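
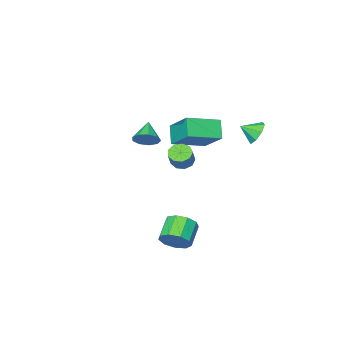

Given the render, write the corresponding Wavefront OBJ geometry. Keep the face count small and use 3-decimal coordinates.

v -3.946 3.269 3.398
v -3.706 2.928 2.704
v -3.254 2.731 3.902
v -3.395 3.448 2.833
v -3.406 3.864 3.293
v -3.734 3.931 3.815
v -4.186 3.61 4.093
v -4.497 3.089 3.964
v -4.485 2.674 3.504
v -4.157 2.607 2.982
v 0.677 2.92 2.754
v 1.244 2.664 2.566
v 1.73 3.084 3.459
v 1.163 3.34 3.646
v 1.199 3.073 2.398
v 1.685 3.494 3.29
v 0.91 3.41 2.396
v 1.395 3.831 3.289
v 0.511 3.518 2.562
v 0.997 3.939 3.454
v 0.191 3.346 2.817
v 0.676 3.767 3.71
v 0.098 2.974 3.043
v 0.583 3.395 3.936
v 0.276 2.577 3.133
v 0.761 2.998 4.026
v 0.642 2.34 3.046
v 1.127 2.761 3.939
v 1.024 2.374 2.822
v 1.51 2.795 3.715
v -1.913 -1.635 2.522
v -1.84 -0.07 3.814
v -3.816 -1.1 1.981
v -3.744 0.465 3.273
v -1.436 -0.885 1.587
v -1.364 0.68 2.879
v -3.34 -0.35 1.046
v -3.267 1.215 2.338
v -1.664 -3.466 0.721
v -1.116 -3.42 1.316
v -2.456 -4.334 1.519
v -1.495 -3.019 1.375
v -1.952 -2.828 1.128
v -2.275 -2.936 0.691
v -2.312 -3.291 0.268
v -2.045 -3.729 0.057
v -1.6 -4.043 0.157
v -1.185 -4.088 0.521
v -0.994 -3.842 0.979
v 1.869 3.843 -2.492
v 2.377 3.1 -2.516
v 1.379 2.394 -1.793
v 0.871 3.137 -1.768
v 2.509 3.429 -2.013
v 1.511 2.724 -1.289
v 2.341 3.952 -1.734
v 1.344 3.246 -1.01
v 1.953 4.423 -1.809
v 0.955 3.718 -1.086
v 1.525 4.623 -2.204
v 0.528 3.918 -1.481
v 1.258 4.458 -2.734
v 0.261 3.752 -2.01
v 1.277 4.005 -3.15
v 0.279 3.299 -2.426
v 1.572 3.476 -3.258
v 0.575 2.77 -2.535
v 2.007 3.119 -3.008
v 1.009 2.413 -2.284
f 2 1 4
f 2 4 3
f 4 1 5
f 4 5 3
f 5 1 6
f 5 6 3
f 6 1 7
f 6 7 3
f 7 1 8
f 7 8 3
f 8 1 9
f 8 9 3
f 9 1 10
f 9 10 3
f 10 1 2
f 10 2 3
f 12 11 15
f 12 15 13
f 13 15 16
f 13 16 14
f 15 11 17
f 15 17 16
f 16 17 18
f 16 18 14
f 17 11 19
f 17 19 18
f 18 19 20
f 18 20 14
f 19 11 21
f 19 21 20
f 20 21 22
f 20 22 14
f 21 11 23
f 21 23 22
f 22 23 24
f 22 24 14
f 23 11 25
f 23 25 24
f 24 25 26
f 24 26 14
f 25 11 27
f 25 27 26
f 26 27 28
f 26 28 14
f 27 11 29
f 27 29 28
f 28 29 30
f 28 30 14
f 29 11 12
f 29 12 30
f 30 12 13
f 30 13 14
f 32 34 31
f 35 32 31
f 31 34 33
f 33 35 31
f 32 38 34
f 36 32 35
f 36 38 32
f 34 38 33
f 37 35 33
f 33 38 37
f 37 36 35
f 38 36 37
f 40 39 42
f 40 42 41
f 42 39 43
f 42 43 41
f 43 39 44
f 43 44 41
f 44 39 45
f 44 45 41
f 45 39 46
f 45 46 41
f 46 39 47
f 46 47 41
f 47 39 48
f 47 48 41
f 48 39 49
f 48 49 41
f 49 39 40
f 49 40 41
f 51 50 54
f 51 54 52
f 52 54 55
f 52 55 53
f 54 50 56
f 54 56 55
f 55 56 57
f 55 57 53
f 56 50 58
f 56 58 57
f 57 58 59
f 57 59 53
f 58 50 60
f 58 60 59
f 59 60 61
f 59 61 53
f 60 50 62
f 60 62 61
f 61 62 63
f 61 63 53
f 62 50 64
f 62 64 63
f 63 64 65
f 63 65 53
f 64 50 66
f 64 66 65
f 65 66 67
f 65 67 53
f 66 50 68
f 66 68 67
f 67 68 69
f 67 69 53
f 68 50 51
f 68 51 69
f 69 51 52
f 69 52 53



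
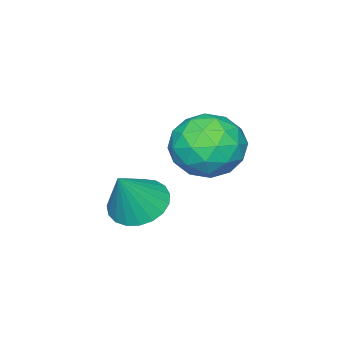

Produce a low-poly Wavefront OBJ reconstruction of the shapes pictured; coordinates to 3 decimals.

v 3.256 -3.821 -2.782
v 3.873 -3.965 -3.165
v 3.944 -3.819 -1.678
v 3.869 -3.657 -3.163
v 3.759 -3.378 -3.096
v 3.562 -3.175 -2.973
v 3.312 -3.084 -2.818
v 3.053 -3.121 -2.657
v 2.829 -3.278 -2.517
v 2.679 -3.53 -2.422
v 2.628 -3.832 -2.39
v 2.686 -4.132 -2.426
v 2.843 -4.378 -2.523
v 3.071 -4.528 -2.665
v 3.331 -4.556 -2.827
v 3.579 -4.457 -2.981
v 3.77 -4.248 -3.101
v 2.416 -1.683 -0.095
v 3.017 -1.209 -0.556
v 3.223 -2.871 -0.264
v 3.824 -2.397 -0.725
v 3.721 -2.256 0.151
v 3.222 -1.522 0.256
v 3.018 -2.558 -1.076
v 2.519 -1.824 -0.971
v 3.389 -1.75 -1.162
v 3.823 -1.563 -0.404
v 2.417 -2.517 -0.416
v 2.851 -2.33 0.342
v 2.645 -1.342 -0.311
v 3.595 -2.738 -0.509
v 3.534 -2.655 0.006
v 3.887 -2.376 -0.265
v 2.766 -1.526 0.167
v 3.119 -1.247 -0.104
v 3.533 -1.862 0.311
v 3.121 -2.833 -0.716
v 3.474 -2.554 -0.987
v 2.353 -1.704 -0.555
v 2.706 -1.425 -0.826
v 2.707 -2.218 -1.131
v 3.218 -1.381 -0.938
v 3.692 -2.079 -1.037
v 3.218 -2.174 -1.244
v 2.925 -1.743 -1.182
v 3.473 -1.271 -0.492
v 3.947 -1.969 -0.592
v 3.887 -1.886 -0.076
v 3.593 -1.455 -0.015
v 3.692 -1.589 -0.848
v 2.293 -2.111 -0.228
v 2.767 -2.809 -0.328
v 2.647 -2.625 -0.805
v 2.353 -2.194 -0.744
v 2.548 -2.001 0.217
v 3.022 -2.699 0.118
v 3.315 -2.337 0.362
v 3.022 -1.906 0.424
v 2.548 -2.491 0.028
f 2 1 4
f 2 4 3
f 4 1 5
f 4 5 3
f 5 1 6
f 5 6 3
f 6 1 7
f 6 7 3
f 7 1 8
f 7 8 3
f 8 1 9
f 8 9 3
f 9 1 10
f 9 10 3
f 10 1 11
f 10 11 3
f 11 1 12
f 11 12 3
f 12 1 13
f 12 13 3
f 13 1 14
f 13 14 3
f 14 1 15
f 14 15 3
f 15 1 16
f 15 16 3
f 16 1 17
f 16 17 3
f 17 1 2
f 17 2 3
f 18 55 34
f 55 29 58
f 34 58 23
f 55 58 34
f 18 34 30
f 34 23 35
f 30 35 19
f 34 35 30
f 18 30 39
f 30 19 40
f 39 40 25
f 30 40 39
f 18 39 51
f 39 25 54
f 51 54 28
f 39 54 51
f 18 51 55
f 51 28 59
f 55 59 29
f 51 59 55
f 19 35 46
f 35 23 49
f 46 49 27
f 35 49 46
f 23 58 36
f 58 29 57
f 36 57 22
f 58 57 36
f 29 59 56
f 59 28 52
f 56 52 20
f 59 52 56
f 28 54 53
f 54 25 41
f 53 41 24
f 54 41 53
f 25 40 45
f 40 19 42
f 45 42 26
f 40 42 45
f 21 47 33
f 47 27 48
f 33 48 22
f 47 48 33
f 21 33 31
f 33 22 32
f 31 32 20
f 33 32 31
f 21 31 38
f 31 20 37
f 38 37 24
f 31 37 38
f 21 38 43
f 38 24 44
f 43 44 26
f 38 44 43
f 21 43 47
f 43 26 50
f 47 50 27
f 43 50 47
f 22 48 36
f 48 27 49
f 36 49 23
f 48 49 36
f 20 32 56
f 32 22 57
f 56 57 29
f 32 57 56
f 24 37 53
f 37 20 52
f 53 52 28
f 37 52 53
f 26 44 45
f 44 24 41
f 45 41 25
f 44 41 45
f 27 50 46
f 50 26 42
f 46 42 19
f 50 42 46



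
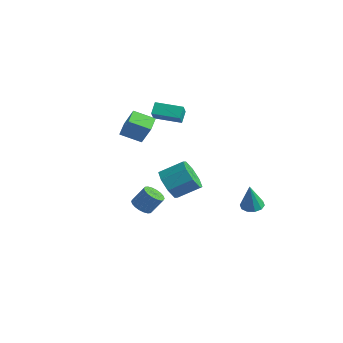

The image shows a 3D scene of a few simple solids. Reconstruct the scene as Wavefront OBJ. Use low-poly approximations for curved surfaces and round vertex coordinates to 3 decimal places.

v 3.192 -3.274 2.867
v 3.709 -3.014 1.943
v 4.545 -1.885 2.73
v 4.028 -2.146 3.653
v 3.009 -2.572 2.053
v 3.846 -1.444 2.84
v 2.417 -2.542 2.64
v 3.253 -1.413 3.426
v 2.278 -2.941 3.359
v 3.115 -1.812 4.146
v 2.675 -3.535 3.79
v 3.511 -2.406 4.577
v 3.374 -3.976 3.68
v 4.211 -2.848 4.467
v 3.967 -4.007 3.094
v 4.803 -2.878 3.88
v 4.105 -3.608 2.374
v 4.942 -2.479 3.161
v 2.78 3.992 -2.281
v 3.368 4.455 -2.221
v 2.88 3.628 -0.439
v 2.983 4.703 -2.151
v 2.52 4.679 -2.131
v 2.157 4.394 -2.168
v 2.032 3.954 -2.248
v 2.193 3.53 -2.341
v 2.578 3.282 -2.411
v 3.041 3.305 -2.431
v 3.404 3.591 -2.394
v 3.529 4.03 -2.314
v 0.456 -2.851 -0.435
v 1.141 -2.979 -0.653
v 1.588 -2.377 0.396
v 0.904 -2.249 0.615
v 1.074 -2.692 -0.79
v 1.522 -2.09 0.26
v 0.885 -2.436 -0.856
v 1.332 -1.834 0.194
v 0.611 -2.263 -0.838
v 1.058 -1.661 0.211
v 0.306 -2.206 -0.741
v 0.754 -1.604 0.308
v 0.031 -2.277 -0.583
v 0.479 -1.674 0.466
v -0.16 -2.461 -0.396
v 0.288 -1.859 0.654
v -0.228 -2.723 -0.216
v 0.219 -2.121 0.833
v -0.162 -3.01 -0.08
v 0.286 -2.408 0.97
v 0.028 -3.266 -0.014
v 0.475 -2.664 1.036
v 0.302 -3.439 -0.031
v 0.749 -2.837 1.018
v 0.606 -3.496 -0.128
v 1.054 -2.894 0.921
v 0.881 -3.426 -0.286
v 1.329 -2.823 0.763
v 1.072 -3.241 -0.474
v 1.52 -2.639 0.576
v -4.671 2.783 2.637
v -4.993 3.386 3.268
v -3.155 3.758 2.477
v -3.476 4.362 3.107
v -4.164 2.138 3.513
v -4.485 2.742 4.143
v -2.647 3.114 3.352
v -2.969 3.717 3.983
v -3.265 -1.241 3.412
v -2.471 -1.202 4.847
v -3.867 -0.324 3.721
v -3.073 -0.285 5.155
v -2.247 -0.375 2.825
v -1.453 -0.336 4.259
v -2.849 0.542 3.133
v -2.055 0.581 4.568
f 2 1 5
f 2 5 3
f 3 5 6
f 3 6 4
f 5 1 7
f 5 7 6
f 6 7 8
f 6 8 4
f 7 1 9
f 7 9 8
f 8 9 10
f 8 10 4
f 9 1 11
f 9 11 10
f 10 11 12
f 10 12 4
f 11 1 13
f 11 13 12
f 12 13 14
f 12 14 4
f 13 1 15
f 13 15 14
f 14 15 16
f 14 16 4
f 15 1 17
f 15 17 16
f 16 17 18
f 16 18 4
f 17 1 2
f 17 2 18
f 18 2 3
f 18 3 4
f 20 19 22
f 20 22 21
f 22 19 23
f 22 23 21
f 23 19 24
f 23 24 21
f 24 19 25
f 24 25 21
f 25 19 26
f 25 26 21
f 26 19 27
f 26 27 21
f 27 19 28
f 27 28 21
f 28 19 29
f 28 29 21
f 29 19 30
f 29 30 21
f 30 19 20
f 30 20 21
f 32 31 35
f 32 35 33
f 33 35 36
f 33 36 34
f 35 31 37
f 35 37 36
f 36 37 38
f 36 38 34
f 37 31 39
f 37 39 38
f 38 39 40
f 38 40 34
f 39 31 41
f 39 41 40
f 40 41 42
f 40 42 34
f 41 31 43
f 41 43 42
f 42 43 44
f 42 44 34
f 43 31 45
f 43 45 44
f 44 45 46
f 44 46 34
f 45 31 47
f 45 47 46
f 46 47 48
f 46 48 34
f 47 31 49
f 47 49 48
f 48 49 50
f 48 50 34
f 49 31 51
f 49 51 50
f 50 51 52
f 50 52 34
f 51 31 53
f 51 53 52
f 52 53 54
f 52 54 34
f 53 31 55
f 53 55 54
f 54 55 56
f 54 56 34
f 55 31 57
f 55 57 56
f 56 57 58
f 56 58 34
f 57 31 59
f 57 59 58
f 58 59 60
f 58 60 34
f 59 31 32
f 59 32 60
f 60 32 33
f 60 33 34
f 62 64 61
f 65 62 61
f 61 64 63
f 63 65 61
f 62 68 64
f 66 62 65
f 66 68 62
f 64 68 63
f 67 65 63
f 63 68 67
f 67 66 65
f 68 66 67
f 70 72 69
f 73 70 69
f 69 72 71
f 71 73 69
f 70 76 72
f 74 70 73
f 74 76 70
f 72 76 71
f 75 73 71
f 71 76 75
f 75 74 73
f 76 74 75



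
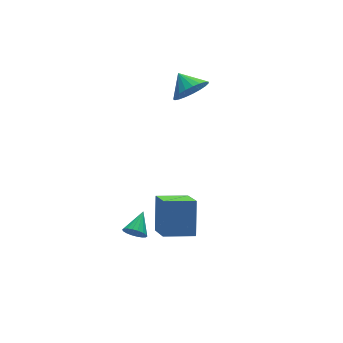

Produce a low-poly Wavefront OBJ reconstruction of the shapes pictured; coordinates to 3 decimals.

v 2.74 2.579 2.7
v 3.347 2.215 3.434
v 2.58 3.641 3.36
v 3.624 2.413 3.181
v 3.748 2.64 2.845
v 3.697 2.857 2.484
v 3.481 3.026 2.16
v 3.137 3.117 1.93
v 2.724 3.115 1.833
v 2.314 3.021 1.886
v 1.977 2.85 2.08
v 1.773 2.632 2.381
v 1.735 2.405 2.737
v 1.872 2.209 3.087
v 2.158 2.076 3.37
v 2.545 2.03 3.538
v 2.966 2.079 3.56
v -1.609 -2.681 -2.517
v -1.031 -1.661 -0.909
v -1.141 -0.954 -3.78
v -0.563 0.065 -2.172
v -0.117 -3.225 -2.708
v 0.461 -2.206 -1.1
v 0.351 -1.499 -3.971
v 0.929 -0.479 -2.363
v -2.005 -0.474 -4.028
v -1.618 -0.512 -4.536
v -1.115 0.334 -3.412
v -1.781 -0.286 -4.597
v -1.988 -0.098 -4.545
v -2.199 0.016 -4.391
v -2.371 0.033 -4.164
v -2.47 -0.051 -3.911
v -2.477 -0.218 -3.68
v -2.391 -0.436 -3.519
v -2.228 -0.662 -3.458
v -2.021 -0.85 -3.51
v -1.811 -0.964 -3.664
v -1.639 -0.981 -3.891
v -1.539 -0.897 -4.144
v -1.532 -0.73 -4.375
f 2 1 4
f 2 4 3
f 4 1 5
f 4 5 3
f 5 1 6
f 5 6 3
f 6 1 7
f 6 7 3
f 7 1 8
f 7 8 3
f 8 1 9
f 8 9 3
f 9 1 10
f 9 10 3
f 10 1 11
f 10 11 3
f 11 1 12
f 11 12 3
f 12 1 13
f 12 13 3
f 13 1 14
f 13 14 3
f 14 1 15
f 14 15 3
f 15 1 16
f 15 16 3
f 16 1 17
f 16 17 3
f 17 1 2
f 17 2 3
f 19 21 18
f 22 19 18
f 18 21 20
f 20 22 18
f 19 25 21
f 23 19 22
f 23 25 19
f 21 25 20
f 24 22 20
f 20 25 24
f 24 23 22
f 25 23 24
f 27 26 29
f 27 29 28
f 29 26 30
f 29 30 28
f 30 26 31
f 30 31 28
f 31 26 32
f 31 32 28
f 32 26 33
f 32 33 28
f 33 26 34
f 33 34 28
f 34 26 35
f 34 35 28
f 35 26 36
f 35 36 28
f 36 26 37
f 36 37 28
f 37 26 38
f 37 38 28
f 38 26 39
f 38 39 28
f 39 26 40
f 39 40 28
f 40 26 41
f 40 41 28
f 41 26 27
f 41 27 28



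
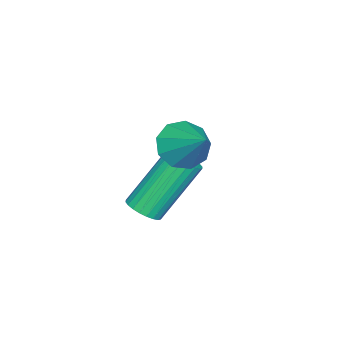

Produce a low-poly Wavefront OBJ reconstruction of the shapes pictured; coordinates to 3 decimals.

v -1.423 -0.295 -1.71
v -1.064 0.16 -1.721
v -2.037 0.97 -0.021
v -2.397 0.515 -0.01
v -1.232 0.234 -1.853
v -2.206 1.044 -0.153
v -1.43 0.227 -1.963
v -2.403 1.037 -0.263
v -1.627 0.141 -2.034
v -2.6 0.951 -0.334
v -1.792 -0.012 -2.056
v -2.766 0.798 -0.356
v -1.902 -0.208 -2.026
v -2.875 0.603 -0.326
v -1.939 -0.417 -1.947
v -2.912 0.394 -0.247
v -1.897 -0.607 -1.832
v -2.87 0.203 -0.132
v -1.783 -0.75 -1.699
v -2.756 0.06 0.001
v -1.614 -0.824 -1.567
v -2.588 -0.014 0.133
v -1.417 -0.817 -1.457
v -2.39 -0.007 0.243
v -1.22 -0.731 -1.386
v -2.193 0.079 0.314
v -1.054 -0.578 -1.364
v -2.028 0.232 0.336
v -0.945 -0.383 -1.394
v -1.918 0.428 0.306
v -0.908 -0.174 -1.473
v -1.881 0.637 0.227
v -0.95 0.017 -1.588
v -1.923 0.827 0.112
v -0.939 1.115 1.599
v -0.264 0.693 1.518
v -0.241 2.065 2.461
v -0.296 1.073 1.125
v -0.629 1.472 0.954
v -1.107 1.705 1.085
v -1.506 1.661 1.457
v -1.64 1.362 1.895
v -1.446 0.948 2.195
v -1.015 0.611 2.216
v -0.548 0.511 1.949
f 2 1 5
f 2 5 3
f 3 5 6
f 3 6 4
f 5 1 7
f 5 7 6
f 6 7 8
f 6 8 4
f 7 1 9
f 7 9 8
f 8 9 10
f 8 10 4
f 9 1 11
f 9 11 10
f 10 11 12
f 10 12 4
f 11 1 13
f 11 13 12
f 12 13 14
f 12 14 4
f 13 1 15
f 13 15 14
f 14 15 16
f 14 16 4
f 15 1 17
f 15 17 16
f 16 17 18
f 16 18 4
f 17 1 19
f 17 19 18
f 18 19 20
f 18 20 4
f 19 1 21
f 19 21 20
f 20 21 22
f 20 22 4
f 21 1 23
f 21 23 22
f 22 23 24
f 22 24 4
f 23 1 25
f 23 25 24
f 24 25 26
f 24 26 4
f 25 1 27
f 25 27 26
f 26 27 28
f 26 28 4
f 27 1 29
f 27 29 28
f 28 29 30
f 28 30 4
f 29 1 31
f 29 31 30
f 30 31 32
f 30 32 4
f 31 1 33
f 31 33 32
f 32 33 34
f 32 34 4
f 33 1 2
f 33 2 34
f 34 2 3
f 34 3 4
f 36 35 38
f 36 38 37
f 38 35 39
f 38 39 37
f 39 35 40
f 39 40 37
f 40 35 41
f 40 41 37
f 41 35 42
f 41 42 37
f 42 35 43
f 42 43 37
f 43 35 44
f 43 44 37
f 44 35 45
f 44 45 37
f 45 35 36
f 45 36 37



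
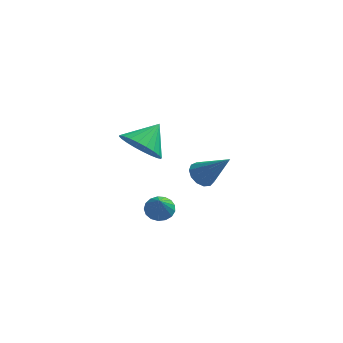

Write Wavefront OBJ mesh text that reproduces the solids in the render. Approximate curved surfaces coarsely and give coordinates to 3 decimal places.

v 1.943 3.048 -2.321
v 2.381 2.71 -2.813
v 3.277 2.592 -0.819
v 2.503 3.109 -2.8
v 2.447 3.488 -2.636
v 2.231 3.727 -2.371
v 1.923 3.751 -2.091
v 1.622 3.551 -1.883
v 1.422 3.191 -1.814
v 1.388 2.786 -1.907
v 1.529 2.464 -2.13
v 1.802 2.327 -2.414
v 2.119 2.419 -2.669
v -0.012 -1.811 2.647
v 0.656 -1.529 1.833
v 0.652 -0.829 3.533
v 0.334 -1.258 1.774
v -0.041 -1.071 1.848
v -0.412 -0.997 2.043
v -0.721 -1.047 2.33
v -0.923 -1.213 2.666
v -0.986 -1.47 2.999
v -0.9 -1.779 3.278
v -0.68 -2.094 3.461
v -0.358 -2.365 3.52
v 0.017 -2.552 3.447
v 0.388 -2.626 3.251
v 0.697 -2.576 2.964
v 0.899 -2.41 2.628
v 0.962 -2.152 2.296
v 0.877 -1.843 2.016
v 0.318 1.084 -3.437
v 0.766 1.56 -3.161
v 0.442 0.336 -2.343
v 0.461 1.665 -3.055
v 0.123 1.637 -3.036
v -0.17 1.482 -3.109
v -0.352 1.235 -3.257
v -0.38 0.954 -3.446
v -0.248 0.703 -3.633
v 0.013 0.539 -3.775
v 0.345 0.499 -3.839
v 0.67 0.594 -3.811
v 0.915 0.801 -3.698
v 1.023 1.072 -3.524
v 0.969 1.347 -3.331
f 2 1 4
f 2 4 3
f 4 1 5
f 4 5 3
f 5 1 6
f 5 6 3
f 6 1 7
f 6 7 3
f 7 1 8
f 7 8 3
f 8 1 9
f 8 9 3
f 9 1 10
f 9 10 3
f 10 1 11
f 10 11 3
f 11 1 12
f 11 12 3
f 12 1 13
f 12 13 3
f 13 1 2
f 13 2 3
f 15 14 17
f 15 17 16
f 17 14 18
f 17 18 16
f 18 14 19
f 18 19 16
f 19 14 20
f 19 20 16
f 20 14 21
f 20 21 16
f 21 14 22
f 21 22 16
f 22 14 23
f 22 23 16
f 23 14 24
f 23 24 16
f 24 14 25
f 24 25 16
f 25 14 26
f 25 26 16
f 26 14 27
f 26 27 16
f 27 14 28
f 27 28 16
f 28 14 29
f 28 29 16
f 29 14 30
f 29 30 16
f 30 14 31
f 30 31 16
f 31 14 15
f 31 15 16
f 33 32 35
f 33 35 34
f 35 32 36
f 35 36 34
f 36 32 37
f 36 37 34
f 37 32 38
f 37 38 34
f 38 32 39
f 38 39 34
f 39 32 40
f 39 40 34
f 40 32 41
f 40 41 34
f 41 32 42
f 41 42 34
f 42 32 43
f 42 43 34
f 43 32 44
f 43 44 34
f 44 32 45
f 44 45 34
f 45 32 46
f 45 46 34
f 46 32 33
f 46 33 34



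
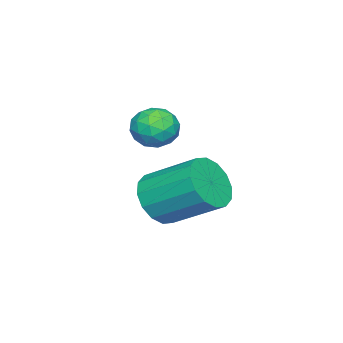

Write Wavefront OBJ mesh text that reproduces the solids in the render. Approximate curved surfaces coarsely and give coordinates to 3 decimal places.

v -3.975 -0.957 -0.303
v -3.232 -0.771 0.115
v -3.488 -2.249 -0.595
v -2.745 -2.063 -0.177
v -3.488 -2.151 0.272
v -3.789 -1.352 0.453
v -2.931 -1.668 -0.933
v -3.232 -0.869 -0.752
v -2.587 -1.211 -0.274
v -2.93 -1.509 0.47
v -3.79 -1.511 -0.95
v -4.133 -1.809 -0.206
v -3.646 -0.75 -0.068
v -3.074 -2.27 -0.412
v -3.51 -2.321 -0.148
v -3.073 -2.212 0.098
v -3.974 -1.092 0.13
v -3.537 -0.982 0.376
v -3.687 -1.793 0.468
v -3.183 -2.038 -0.856
v -2.746 -1.928 -0.61
v -3.647 -0.808 -0.578
v -3.21 -0.699 -0.332
v -3.033 -1.227 -0.948
v -2.83 -0.899 -0.052
v -2.544 -1.659 -0.223
v -2.653 -1.427 -0.667
v -2.83 -0.957 -0.561
v -3.032 -1.075 0.386
v -2.746 -1.834 0.214
v -3.183 -1.886 0.478
v -3.36 -1.416 0.585
v -2.653 -1.333 0.157
v -3.974 -1.186 -0.694
v -3.688 -1.945 -0.866
v -3.36 -1.604 -1.065
v -3.537 -1.134 -0.958
v -4.176 -1.361 -0.257
v -3.89 -2.121 -0.428
v -3.89 -2.063 0.081
v -4.067 -1.593 0.187
v -4.067 -1.687 -0.637
v -0.019 0.365 -1.611
v 0.56 0.809 -2.31
v 0.517 2.538 -1.247
v -0.061 2.095 -0.549
v 0.069 0.894 -2.468
v 0.026 2.623 -1.405
v -0.446 0.837 -2.396
v -0.489 2.566 -1.333
v -0.846 0.654 -2.114
v -0.889 2.383 -1.051
v -1.025 0.393 -1.697
v -1.067 2.122 -0.635
v -0.934 0.125 -1.257
v -0.976 1.854 -0.195
v -0.597 -0.078 -0.913
v -0.64 1.651 0.15
v -0.106 -0.163 -0.755
v -0.149 1.566 0.308
v 0.409 -0.106 -0.827
v 0.366 1.623 0.236
v 0.809 0.077 -1.109
v 0.766 1.806 -0.046
v 0.987 0.338 -1.525
v 0.945 2.067 -0.463
v 0.896 0.606 -1.965
v 0.854 2.335 -0.903
f 1 38 17
f 38 12 41
f 17 41 6
f 38 41 17
f 1 17 13
f 17 6 18
f 13 18 2
f 17 18 13
f 1 13 22
f 13 2 23
f 22 23 8
f 13 23 22
f 1 22 34
f 22 8 37
f 34 37 11
f 22 37 34
f 1 34 38
f 34 11 42
f 38 42 12
f 34 42 38
f 2 18 29
f 18 6 32
f 29 32 10
f 18 32 29
f 6 41 19
f 41 12 40
f 19 40 5
f 41 40 19
f 12 42 39
f 42 11 35
f 39 35 3
f 42 35 39
f 11 37 36
f 37 8 24
f 36 24 7
f 37 24 36
f 8 23 28
f 23 2 25
f 28 25 9
f 23 25 28
f 4 30 16
f 30 10 31
f 16 31 5
f 30 31 16
f 4 16 14
f 16 5 15
f 14 15 3
f 16 15 14
f 4 14 21
f 14 3 20
f 21 20 7
f 14 20 21
f 4 21 26
f 21 7 27
f 26 27 9
f 21 27 26
f 4 26 30
f 26 9 33
f 30 33 10
f 26 33 30
f 5 31 19
f 31 10 32
f 19 32 6
f 31 32 19
f 3 15 39
f 15 5 40
f 39 40 12
f 15 40 39
f 7 20 36
f 20 3 35
f 36 35 11
f 20 35 36
f 9 27 28
f 27 7 24
f 28 24 8
f 27 24 28
f 10 33 29
f 33 9 25
f 29 25 2
f 33 25 29
f 44 43 47
f 44 47 45
f 45 47 48
f 45 48 46
f 47 43 49
f 47 49 48
f 48 49 50
f 48 50 46
f 49 43 51
f 49 51 50
f 50 51 52
f 50 52 46
f 51 43 53
f 51 53 52
f 52 53 54
f 52 54 46
f 53 43 55
f 53 55 54
f 54 55 56
f 54 56 46
f 55 43 57
f 55 57 56
f 56 57 58
f 56 58 46
f 57 43 59
f 57 59 58
f 58 59 60
f 58 60 46
f 59 43 61
f 59 61 60
f 60 61 62
f 60 62 46
f 61 43 63
f 61 63 62
f 62 63 64
f 62 64 46
f 63 43 65
f 63 65 64
f 64 65 66
f 64 66 46
f 65 43 67
f 65 67 66
f 66 67 68
f 66 68 46
f 67 43 44
f 67 44 68
f 68 44 45
f 68 45 46



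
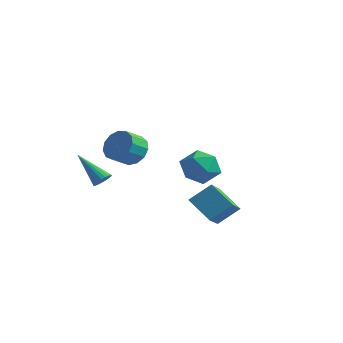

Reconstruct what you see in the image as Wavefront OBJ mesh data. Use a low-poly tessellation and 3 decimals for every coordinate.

v -1.354 -3.049 3.29
v -0.763 -3.5 2.732
v -0.935 -4.443 3.311
v -1.526 -3.991 3.87
v -0.476 -3.309 3.127
v -0.648 -4.252 3.707
v -0.468 -3.036 3.574
v -0.641 -3.979 4.154
v -0.742 -2.767 3.931
v -0.914 -3.709 4.51
v -1.209 -2.587 4.084
v -1.382 -3.53 4.664
v -1.723 -2.554 3.986
v -1.895 -3.496 4.565
v -2.119 -2.678 3.666
v -2.292 -3.62 4.246
v -2.273 -2.919 3.227
v -2.445 -3.862 3.807
v -2.134 -3.202 2.808
v -2.307 -4.145 3.388
v -1.748 -3.436 2.542
v -1.921 -4.379 3.122
v -1.237 -3.547 2.514
v -1.409 -4.49 3.094
v -1.998 1.301 1.126
v -1.502 2.126 1.768
v -0.638 1.474 -0.148
v -0.142 2.299 0.494
v -0.147 1.204 0.864
v -0.988 1.096 1.651
v -1.152 2.504 -0.031
v -1.993 2.396 0.756
v -0.98 2.869 1.052
v -0.359 2.066 1.606
v -1.781 1.534 0.014
v -1.16 0.731 0.568
v -3.101 -3.255 0.966
v -2.747 -3.475 1.326
v -4.579 -3.365 2.354
v -2.725 -3.251 1.368
v -2.767 -3.028 1.34
v -2.867 -2.844 1.248
v -3.008 -2.731 1.107
v -3.165 -2.709 0.942
v -3.31 -2.781 0.781
v -3.42 -2.935 0.652
v -3.474 -3.144 0.578
v -3.464 -3.373 0.57
v -3.391 -3.581 0.632
v -3.268 -3.732 0.751
v -3.116 -3.801 0.907
v -2.961 -3.776 1.074
v -2.831 -3.66 1.222
v 0.946 -1.138 -0.25
v 1.447 -2.431 0.548
v 1.659 -0.305 0.652
v 2.159 -1.598 1.451
v 2.261 -1.222 -1.211
v 2.761 -2.515 -0.412
v 2.973 -0.389 -0.308
v 3.474 -1.682 0.49
f 2 1 5
f 2 5 3
f 3 5 6
f 3 6 4
f 5 1 7
f 5 7 6
f 6 7 8
f 6 8 4
f 7 1 9
f 7 9 8
f 8 9 10
f 8 10 4
f 9 1 11
f 9 11 10
f 10 11 12
f 10 12 4
f 11 1 13
f 11 13 12
f 12 13 14
f 12 14 4
f 13 1 15
f 13 15 14
f 14 15 16
f 14 16 4
f 15 1 17
f 15 17 16
f 16 17 18
f 16 18 4
f 17 1 19
f 17 19 18
f 18 19 20
f 18 20 4
f 19 1 21
f 19 21 20
f 20 21 22
f 20 22 4
f 21 1 23
f 21 23 22
f 22 23 24
f 22 24 4
f 23 1 2
f 23 2 24
f 24 2 3
f 24 3 4
f 25 36 30
f 25 30 26
f 25 26 32
f 25 32 35
f 25 35 36
f 26 30 34
f 30 36 29
f 36 35 27
f 35 32 31
f 32 26 33
f 28 34 29
f 28 29 27
f 28 27 31
f 28 31 33
f 28 33 34
f 29 34 30
f 27 29 36
f 31 27 35
f 33 31 32
f 34 33 26
f 38 37 40
f 38 40 39
f 40 37 41
f 40 41 39
f 41 37 42
f 41 42 39
f 42 37 43
f 42 43 39
f 43 37 44
f 43 44 39
f 44 37 45
f 44 45 39
f 45 37 46
f 45 46 39
f 46 37 47
f 46 47 39
f 47 37 48
f 47 48 39
f 48 37 49
f 48 49 39
f 49 37 50
f 49 50 39
f 50 37 51
f 50 51 39
f 51 37 52
f 51 52 39
f 52 37 53
f 52 53 39
f 53 37 38
f 53 38 39
f 55 57 54
f 58 55 54
f 54 57 56
f 56 58 54
f 55 61 57
f 59 55 58
f 59 61 55
f 57 61 56
f 60 58 56
f 56 61 60
f 60 59 58
f 61 59 60



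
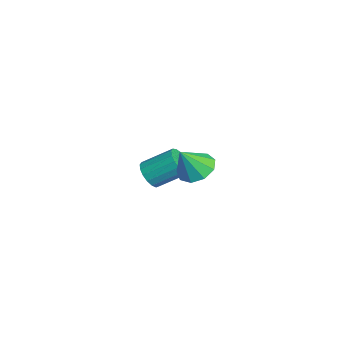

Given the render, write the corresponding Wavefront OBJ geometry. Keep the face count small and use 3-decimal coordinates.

v 3.622 2.615 1.124
v 4.366 2.336 0.746
v 3.978 1.925 2.336
v 4.46 2.864 1.019
v 4.161 3.276 1.341
v 3.61 3.378 1.561
v 3.065 3.124 1.576
v 2.78 2.631 1.38
v 2.89 2.131 1.063
v 3.342 1.857 0.775
v 3.925 1.938 0.65
v -1.78 1.125 -2.733
v -1.228 1.362 -3.199
v -1.028 2.713 -2.272
v -1.58 2.475 -1.807
v -1.53 1.505 -3.342
v -1.33 2.856 -2.415
v -1.89 1.561 -3.346
v -1.689 2.912 -2.419
v -2.224 1.517 -3.209
v -2.024 2.868 -2.283
v -2.457 1.383 -2.964
v -2.256 2.734 -2.037
v -2.534 1.19 -2.665
v -2.334 2.541 -1.739
v -2.439 0.982 -2.383
v -2.239 2.333 -1.456
v -2.193 0.807 -2.18
v -1.993 2.157 -1.254
v -1.852 0.704 -2.104
v -1.652 2.055 -1.178
v -1.495 0.698 -2.173
v -1.295 2.048 -1.246
v -1.203 0.79 -2.369
v -1.003 2.14 -1.443
v -1.044 0.958 -2.649
v -0.843 2.308 -1.723
v -1.053 1.165 -2.949
v -0.852 2.515 -2.022
f 2 1 4
f 2 4 3
f 4 1 5
f 4 5 3
f 5 1 6
f 5 6 3
f 6 1 7
f 6 7 3
f 7 1 8
f 7 8 3
f 8 1 9
f 8 9 3
f 9 1 10
f 9 10 3
f 10 1 11
f 10 11 3
f 11 1 2
f 11 2 3
f 13 12 16
f 13 16 14
f 14 16 17
f 14 17 15
f 16 12 18
f 16 18 17
f 17 18 19
f 17 19 15
f 18 12 20
f 18 20 19
f 19 20 21
f 19 21 15
f 20 12 22
f 20 22 21
f 21 22 23
f 21 23 15
f 22 12 24
f 22 24 23
f 23 24 25
f 23 25 15
f 24 12 26
f 24 26 25
f 25 26 27
f 25 27 15
f 26 12 28
f 26 28 27
f 27 28 29
f 27 29 15
f 28 12 30
f 28 30 29
f 29 30 31
f 29 31 15
f 30 12 32
f 30 32 31
f 31 32 33
f 31 33 15
f 32 12 34
f 32 34 33
f 33 34 35
f 33 35 15
f 34 12 36
f 34 36 35
f 35 36 37
f 35 37 15
f 36 12 38
f 36 38 37
f 37 38 39
f 37 39 15
f 38 12 13
f 38 13 39
f 39 13 14
f 39 14 15



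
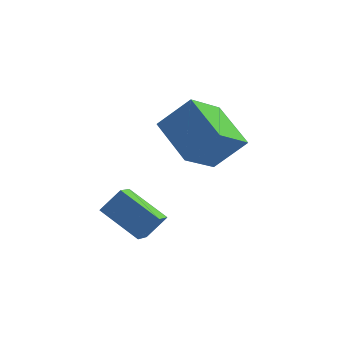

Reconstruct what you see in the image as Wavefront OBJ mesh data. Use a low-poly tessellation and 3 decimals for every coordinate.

v -4.796 2.095 -0.331
v -4.884 1.03 0.355
v -4.139 2.554 0.465
v -4.228 1.489 1.152
v -3.312 1.431 -1.172
v -3.401 0.366 -0.485
v -2.656 1.89 -0.375
v -2.744 0.825 0.311
v -1.233 3.221 1.53
v -2.037 1.847 2.742
v -2.471 4.63 2.306
v -3.275 3.257 3.518
v -0.085 3.583 2.702
v -0.889 2.21 3.914
v -1.323 4.993 3.478
v -2.127 3.619 4.69
f 2 4 1
f 5 2 1
f 1 4 3
f 3 5 1
f 2 8 4
f 6 2 5
f 6 8 2
f 4 8 3
f 7 5 3
f 3 8 7
f 7 6 5
f 8 6 7
f 10 12 9
f 13 10 9
f 9 12 11
f 11 13 9
f 10 16 12
f 14 10 13
f 14 16 10
f 12 16 11
f 15 13 11
f 11 16 15
f 15 14 13
f 16 14 15



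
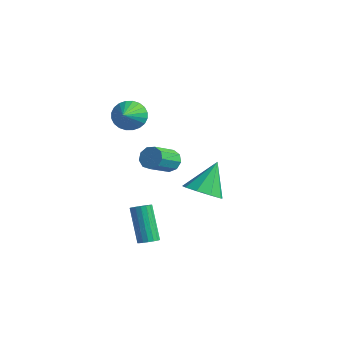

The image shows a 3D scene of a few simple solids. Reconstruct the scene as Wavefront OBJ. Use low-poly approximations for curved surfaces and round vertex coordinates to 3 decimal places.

v -1.584 0.941 -2.171
v -0.974 0.903 -2.445
v -0.706 -0.42 -1.663
v -1.316 -0.381 -1.389
v -0.955 1.139 -2.053
v -0.687 -0.184 -1.27
v -1.23 1.282 -1.716
v -0.963 -0.04 -0.933
v -1.671 1.266 -1.592
v -1.404 -0.056 -0.809
v -2.071 1.098 -1.739
v -1.804 -0.224 -0.957
v -2.243 0.857 -2.089
v -1.976 -0.466 -1.306
v -2.107 0.655 -2.477
v -1.839 -0.668 -1.694
v -1.725 0.587 -2.722
v -1.458 -0.736 -1.939
v -1.278 0.685 -2.709
v -1.01 -0.638 -1.927
v 2.492 -3.391 -4.068
v 2.919 -3.204 -3.861
v 1.956 -2.903 -2.145
v 1.528 -3.089 -2.352
v 2.81 -3.008 -3.956
v 1.846 -2.706 -2.241
v 2.628 -2.899 -4.078
v 1.664 -2.598 -2.362
v 2.414 -2.903 -4.196
v 1.451 -2.602 -2.481
v 2.219 -3.019 -4.286
v 1.256 -2.718 -2.571
v 2.086 -3.22 -4.325
v 1.123 -2.919 -2.61
v 2.046 -3.46 -4.306
v 1.083 -3.158 -2.591
v 2.108 -3.684 -4.231
v 1.145 -3.383 -2.516
v 2.258 -3.841 -4.12
v 1.295 -3.54 -2.405
v 2.461 -3.895 -3.996
v 1.498 -3.593 -2.281
v 2.672 -3.833 -3.889
v 1.709 -3.532 -2.174
v 2.841 -3.67 -3.822
v 1.878 -3.369 -2.107
v 2.93 -3.443 -3.812
v 1.967 -3.142 -2.097
v -0.95 2.447 -4.602
v -0.379 3.212 -5.039
v -1.19 3.553 -2.978
v -1.073 3.3 -5.202
v -1.709 2.989 -5.084
v -1.991 2.425 -4.741
v -1.786 1.87 -4.333
v -1.189 1.586 -4.051
v -0.481 1.704 -4.027
v 0.007 2.17 -4.272
v 0.048 2.765 -4.672
v -1.401 -1.515 1.748
v -0.964 -1.639 1.018
v -0.539 -2.505 2.432
v -0.789 -1.389 1.158
v -0.706 -1.159 1.387
v -0.729 -0.983 1.672
v -0.854 -0.888 1.968
v -1.063 -0.888 2.231
v -1.323 -0.984 2.421
v -1.595 -1.16 2.508
v -1.837 -1.391 2.479
v -2.013 -1.64 2.339
v -2.096 -1.87 2.11
v -2.073 -2.046 1.825
v -1.947 -2.141 1.529
v -1.738 -2.141 1.266
v -1.478 -2.046 1.076
v -1.207 -1.869 0.989
f 2 1 5
f 2 5 3
f 3 5 6
f 3 6 4
f 5 1 7
f 5 7 6
f 6 7 8
f 6 8 4
f 7 1 9
f 7 9 8
f 8 9 10
f 8 10 4
f 9 1 11
f 9 11 10
f 10 11 12
f 10 12 4
f 11 1 13
f 11 13 12
f 12 13 14
f 12 14 4
f 13 1 15
f 13 15 14
f 14 15 16
f 14 16 4
f 15 1 17
f 15 17 16
f 16 17 18
f 16 18 4
f 17 1 19
f 17 19 18
f 18 19 20
f 18 20 4
f 19 1 2
f 19 2 20
f 20 2 3
f 20 3 4
f 22 21 25
f 22 25 23
f 23 25 26
f 23 26 24
f 25 21 27
f 25 27 26
f 26 27 28
f 26 28 24
f 27 21 29
f 27 29 28
f 28 29 30
f 28 30 24
f 29 21 31
f 29 31 30
f 30 31 32
f 30 32 24
f 31 21 33
f 31 33 32
f 32 33 34
f 32 34 24
f 33 21 35
f 33 35 34
f 34 35 36
f 34 36 24
f 35 21 37
f 35 37 36
f 36 37 38
f 36 38 24
f 37 21 39
f 37 39 38
f 38 39 40
f 38 40 24
f 39 21 41
f 39 41 40
f 40 41 42
f 40 42 24
f 41 21 43
f 41 43 42
f 42 43 44
f 42 44 24
f 43 21 45
f 43 45 44
f 44 45 46
f 44 46 24
f 45 21 47
f 45 47 46
f 46 47 48
f 46 48 24
f 47 21 22
f 47 22 48
f 48 22 23
f 48 23 24
f 50 49 52
f 50 52 51
f 52 49 53
f 52 53 51
f 53 49 54
f 53 54 51
f 54 49 55
f 54 55 51
f 55 49 56
f 55 56 51
f 56 49 57
f 56 57 51
f 57 49 58
f 57 58 51
f 58 49 59
f 58 59 51
f 59 49 50
f 59 50 51
f 61 60 63
f 61 63 62
f 63 60 64
f 63 64 62
f 64 60 65
f 64 65 62
f 65 60 66
f 65 66 62
f 66 60 67
f 66 67 62
f 67 60 68
f 67 68 62
f 68 60 69
f 68 69 62
f 69 60 70
f 69 70 62
f 70 60 71
f 70 71 62
f 71 60 72
f 71 72 62
f 72 60 73
f 72 73 62
f 73 60 74
f 73 74 62
f 74 60 75
f 74 75 62
f 75 60 76
f 75 76 62
f 76 60 77
f 76 77 62
f 77 60 61
f 77 61 62



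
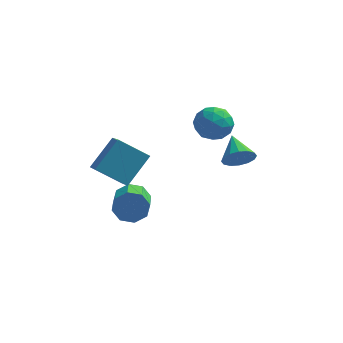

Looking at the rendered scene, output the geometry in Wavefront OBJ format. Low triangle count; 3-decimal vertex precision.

v -1.592 -3.611 1.32
v -1.058 -4.727 2.036
v -3.264 -3.684 2.451
v -2.73 -4.801 3.167
v -0.67 -2.239 2.773
v -0.136 -3.356 3.489
v -2.342 -2.313 3.904
v -1.808 -3.429 4.62
v -1.801 -0.061 -2.656
v -1.271 0.341 -1.844
v -0.968 -1.457 -1.152
v -1.499 -1.859 -1.964
v -2.056 0.267 -1.692
v -1.753 -1.531 -1
v -2.693 0.001 -2.104
v -2.39 -1.797 -1.412
v -2.807 -0.301 -2.84
v -2.504 -2.099 -2.148
v -2.332 -0.463 -3.468
v -2.029 -2.261 -2.776
v -1.547 -0.389 -3.62
v -1.244 -2.187 -2.928
v -0.91 -0.123 -3.208
v -0.607 -1.921 -2.516
v -0.796 0.179 -2.472
v -0.493 -1.619 -1.78
v 1.63 3.852 1.639
v 2.672 3.531 1.142
v 1.748 2.349 2.858
v 2.79 2.028 2.361
v 2.722 3.03 3.015
v 2.649 3.959 2.261
v 1.771 1.921 1.739
v 1.698 2.85 0.985
v 2.759 2.337 1.203
v 3.347 3.023 1.992
v 1.073 2.857 2.008
v 1.661 3.543 2.797
v 2.14 3.824 1.283
v 2.28 2.056 2.717
v 2.24 2.646 3.101
v 2.852 2.457 2.808
v 2.127 4.075 1.941
v 2.739 3.887 1.649
v 2.769 3.592 2.75
v 1.681 1.993 2.351
v 2.293 1.805 2.059
v 1.568 3.423 1.192
v 2.18 3.234 0.899
v 1.651 2.288 1.25
v 2.804 2.933 1.027
v 2.874 2.049 1.744
v 2.275 1.987 1.378
v 2.232 2.533 0.935
v 3.15 3.336 1.49
v 3.219 2.453 2.207
v 3.179 3.042 2.591
v 3.136 3.588 2.148
v 3.201 2.634 1.527
v 1.201 3.427 1.793
v 1.27 2.544 2.51
v 1.284 2.292 1.852
v 1.241 2.838 1.409
v 1.546 3.831 2.256
v 1.616 2.947 2.973
v 2.188 3.347 3.065
v 2.145 3.893 2.622
v 1.219 3.246 2.473
v 3.687 2.714 -0.595
v 4.195 2.487 0.247
v 3.053 4.226 0.195
v 4.527 2.774 -0.037
v 4.633 3.046 -0.471
v 4.486 3.229 -0.938
v 4.125 3.274 -1.313
v 3.647 3.169 -1.496
v 3.179 2.942 -1.438
v 2.848 2.654 -1.154
v 2.742 2.382 -0.72
v 2.889 2.2 -0.253
v 3.25 2.155 0.123
v 3.728 2.26 0.306
f 2 4 1
f 5 2 1
f 1 4 3
f 3 5 1
f 2 8 4
f 6 2 5
f 6 8 2
f 4 8 3
f 7 5 3
f 3 8 7
f 7 6 5
f 8 6 7
f 10 9 13
f 10 13 11
f 11 13 14
f 11 14 12
f 13 9 15
f 13 15 14
f 14 15 16
f 14 16 12
f 15 9 17
f 15 17 16
f 16 17 18
f 16 18 12
f 17 9 19
f 17 19 18
f 18 19 20
f 18 20 12
f 19 9 21
f 19 21 20
f 20 21 22
f 20 22 12
f 21 9 23
f 21 23 22
f 22 23 24
f 22 24 12
f 23 9 25
f 23 25 24
f 24 25 26
f 24 26 12
f 25 9 10
f 25 10 26
f 26 10 11
f 26 11 12
f 27 64 43
f 64 38 67
f 43 67 32
f 64 67 43
f 27 43 39
f 43 32 44
f 39 44 28
f 43 44 39
f 27 39 48
f 39 28 49
f 48 49 34
f 39 49 48
f 27 48 60
f 48 34 63
f 60 63 37
f 48 63 60
f 27 60 64
f 60 37 68
f 64 68 38
f 60 68 64
f 28 44 55
f 44 32 58
f 55 58 36
f 44 58 55
f 32 67 45
f 67 38 66
f 45 66 31
f 67 66 45
f 38 68 65
f 68 37 61
f 65 61 29
f 68 61 65
f 37 63 62
f 63 34 50
f 62 50 33
f 63 50 62
f 34 49 54
f 49 28 51
f 54 51 35
f 49 51 54
f 30 56 42
f 56 36 57
f 42 57 31
f 56 57 42
f 30 42 40
f 42 31 41
f 40 41 29
f 42 41 40
f 30 40 47
f 40 29 46
f 47 46 33
f 40 46 47
f 30 47 52
f 47 33 53
f 52 53 35
f 47 53 52
f 30 52 56
f 52 35 59
f 56 59 36
f 52 59 56
f 31 57 45
f 57 36 58
f 45 58 32
f 57 58 45
f 29 41 65
f 41 31 66
f 65 66 38
f 41 66 65
f 33 46 62
f 46 29 61
f 62 61 37
f 46 61 62
f 35 53 54
f 53 33 50
f 54 50 34
f 53 50 54
f 36 59 55
f 59 35 51
f 55 51 28
f 59 51 55
f 70 69 72
f 70 72 71
f 72 69 73
f 72 73 71
f 73 69 74
f 73 74 71
f 74 69 75
f 74 75 71
f 75 69 76
f 75 76 71
f 76 69 77
f 76 77 71
f 77 69 78
f 77 78 71
f 78 69 79
f 78 79 71
f 79 69 80
f 79 80 71
f 80 69 81
f 80 81 71
f 81 69 82
f 81 82 71
f 82 69 70
f 82 70 71



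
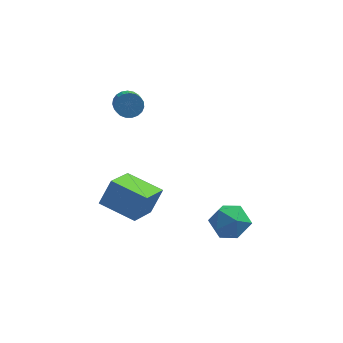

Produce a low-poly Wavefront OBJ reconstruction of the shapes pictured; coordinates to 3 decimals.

v 1.562 -1.179 -0.38
v 2.593 -1.333 -0.905
v 1.207 -3.027 -0.535
v 2.238 -3.181 -1.06
v 2.196 -2.899 0.072
v 2.415 -1.757 0.168
v 1.385 -2.603 -1.608
v 1.604 -1.461 -1.512
v 2.484 -2.213 -1.663
v 2.985 -2.396 -0.625
v 0.815 -1.964 -0.815
v 1.316 -2.147 0.223
v -2.032 -2.147 0.043
v -2.789 -3.925 1.094
v -3.794 -1.146 0.467
v -4.551 -2.924 1.519
v -1.429 -1.636 1.341
v -2.186 -3.414 2.393
v -3.191 -0.635 1.766
v -3.948 -2.413 2.817
v -3.31 4.105 3.225
v -2.981 4.512 3.791
v -2.842 3.582 4.38
v -3.17 3.175 3.815
v -3.29 4.519 3.874
v -3.151 3.589 4.464
v -3.603 4.454 3.846
v -3.463 3.524 4.435
v -3.864 4.329 3.711
v -3.725 3.399 4.3
v -4.03 4.165 3.491
v -3.89 3.235 4.08
v -4.071 3.991 3.226
v -3.932 3.061 3.815
v -3.981 3.836 2.96
v -3.841 2.906 3.549
v -3.774 3.728 2.741
v -3.635 2.798 3.33
v -3.488 3.685 2.605
v -3.348 2.755 3.194
v -3.17 3.715 2.576
v -3.03 2.785 3.166
v -2.877 3.812 2.66
v -2.737 2.882 3.249
v -2.658 3.96 2.842
v -2.519 3.03 3.431
v -2.552 4.133 3.09
v -2.413 3.202 3.679
v -2.578 4.301 3.361
v -2.438 3.371 3.95
v -2.729 4.435 3.609
v -2.59 3.505 4.198
f 1 12 6
f 1 6 2
f 1 2 8
f 1 8 11
f 1 11 12
f 2 6 10
f 6 12 5
f 12 11 3
f 11 8 7
f 8 2 9
f 4 10 5
f 4 5 3
f 4 3 7
f 4 7 9
f 4 9 10
f 5 10 6
f 3 5 12
f 7 3 11
f 9 7 8
f 10 9 2
f 14 16 13
f 17 14 13
f 13 16 15
f 15 17 13
f 14 20 16
f 18 14 17
f 18 20 14
f 16 20 15
f 19 17 15
f 15 20 19
f 19 18 17
f 20 18 19
f 22 21 25
f 22 25 23
f 23 25 26
f 23 26 24
f 25 21 27
f 25 27 26
f 26 27 28
f 26 28 24
f 27 21 29
f 27 29 28
f 28 29 30
f 28 30 24
f 29 21 31
f 29 31 30
f 30 31 32
f 30 32 24
f 31 21 33
f 31 33 32
f 32 33 34
f 32 34 24
f 33 21 35
f 33 35 34
f 34 35 36
f 34 36 24
f 35 21 37
f 35 37 36
f 36 37 38
f 36 38 24
f 37 21 39
f 37 39 38
f 38 39 40
f 38 40 24
f 39 21 41
f 39 41 40
f 40 41 42
f 40 42 24
f 41 21 43
f 41 43 42
f 42 43 44
f 42 44 24
f 43 21 45
f 43 45 44
f 44 45 46
f 44 46 24
f 45 21 47
f 45 47 46
f 46 47 48
f 46 48 24
f 47 21 49
f 47 49 48
f 48 49 50
f 48 50 24
f 49 21 51
f 49 51 50
f 50 51 52
f 50 52 24
f 51 21 22
f 51 22 52
f 52 22 23
f 52 23 24



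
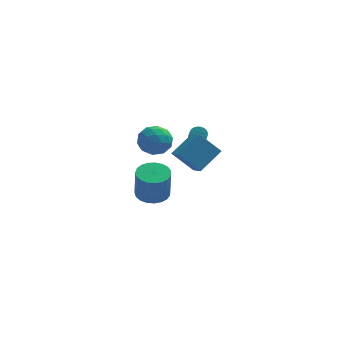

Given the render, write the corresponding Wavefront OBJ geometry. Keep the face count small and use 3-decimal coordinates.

v -0.813 3.467 1.141
v -0.08 3.049 1.82
v -1.8 2.031 1.32
v -1.067 1.613 1.999
v -1.661 2.466 2.302
v -1.051 3.354 2.191
v -0.829 1.726 0.949
v -0.219 2.614 0.838
v -0.09 1.973 1.701
v -0.604 2.43 2.538
v -1.276 2.65 0.602
v -1.79 3.107 1.439
v -0.36 3.384 1.464
v -1.52 1.696 1.676
v -1.869 2.198 1.853
v -1.439 1.952 2.253
v -0.93 3.564 1.683
v -0.5 3.318 2.082
v -1.429 2.975 2.365
v -1.38 1.762 1.058
v -0.95 1.516 1.457
v -0.441 3.128 0.887
v -0.011 2.882 1.287
v -0.451 2.105 0.775
v 0.065 2.506 1.794
v -0.516 1.661 1.9
v -0.376 1.728 1.282
v -0.017 2.25 1.217
v -0.237 2.775 2.286
v -0.818 1.93 2.391
v -1.167 2.432 2.569
v -0.808 2.954 2.504
v -0.243 2.142 2.216
v -1.062 3.15 0.749
v -1.643 2.305 0.854
v -1.072 2.126 0.636
v -0.713 2.648 0.571
v -1.364 3.419 1.24
v -1.945 2.574 1.346
v -1.863 2.83 1.923
v -1.504 3.352 1.858
v -1.637 2.938 0.924
v -1.122 4.121 -3.918
v -0.104 3.923 -3.992
v -0.04 3.501 -1.976
v -1.058 3.699 -1.902
v -0.107 4.346 -3.903
v -0.043 3.925 -1.887
v -0.286 4.73 -3.817
v -0.221 4.309 -1.801
v -0.609 5.009 -3.748
v -0.545 4.588 -1.733
v -1.021 5.134 -3.709
v -0.957 4.713 -1.694
v -1.45 5.084 -3.706
v -1.386 4.663 -1.69
v -1.823 4.868 -3.739
v -1.759 4.447 -1.724
v -2.075 4.522 -3.804
v -2.011 4.101 -1.788
v -2.162 4.107 -3.888
v -2.097 3.685 -1.872
v -2.069 3.694 -3.977
v -2.004 3.273 -1.961
v -1.812 3.355 -4.056
v -1.748 2.934 -2.04
v -1.436 3.148 -4.111
v -1.372 2.727 -2.095
v -1.006 3.11 -4.133
v -0.942 2.689 -2.117
v -0.596 3.246 -4.117
v -0.532 2.825 -2.102
v -0.277 3.534 -4.067
v -0.213 3.112 -2.052
v 1.435 2.225 1.989
v 1.739 2.542 2.248
v 1.809 1.852 3.01
v 1.505 1.535 2.751
v 1.559 2.597 2.315
v 1.63 1.907 3.076
v 1.361 2.596 2.331
v 1.431 1.906 3.093
v 1.174 2.537 2.296
v 1.244 1.848 3.058
v 1.027 2.432 2.214
v 1.097 1.742 2.976
v 0.941 2.295 2.098
v 1.012 1.605 2.86
v 0.931 2.147 1.965
v 1.002 1.457 2.727
v 0.998 2.011 1.836
v 1.068 1.321 2.598
v 1.131 1.908 1.73
v 1.201 1.218 2.492
v 1.31 1.853 1.664
v 1.381 1.163 2.425
v 1.509 1.854 1.647
v 1.579 1.164 2.409
v 1.696 1.912 1.682
v 1.766 1.223 2.444
v 1.843 2.018 1.764
v 1.913 1.328 2.526
v 1.928 2.155 1.88
v 1.999 1.465 2.642
v 1.938 2.303 2.013
v 2.009 1.613 2.775
v 1.872 2.439 2.142
v 1.942 1.749 2.904
v 1.542 -3.675 3.064
v 0.369 -3.478 4.25
v 1.174 -2.763 2.549
v 0.001 -2.566 3.736
v 2.659 -2.694 4.004
v 1.486 -2.497 5.191
v 2.291 -1.782 3.49
v 1.118 -1.585 4.676
f 1 38 17
f 38 12 41
f 17 41 6
f 38 41 17
f 1 17 13
f 17 6 18
f 13 18 2
f 17 18 13
f 1 13 22
f 13 2 23
f 22 23 8
f 13 23 22
f 1 22 34
f 22 8 37
f 34 37 11
f 22 37 34
f 1 34 38
f 34 11 42
f 38 42 12
f 34 42 38
f 2 18 29
f 18 6 32
f 29 32 10
f 18 32 29
f 6 41 19
f 41 12 40
f 19 40 5
f 41 40 19
f 12 42 39
f 42 11 35
f 39 35 3
f 42 35 39
f 11 37 36
f 37 8 24
f 36 24 7
f 37 24 36
f 8 23 28
f 23 2 25
f 28 25 9
f 23 25 28
f 4 30 16
f 30 10 31
f 16 31 5
f 30 31 16
f 4 16 14
f 16 5 15
f 14 15 3
f 16 15 14
f 4 14 21
f 14 3 20
f 21 20 7
f 14 20 21
f 4 21 26
f 21 7 27
f 26 27 9
f 21 27 26
f 4 26 30
f 26 9 33
f 30 33 10
f 26 33 30
f 5 31 19
f 31 10 32
f 19 32 6
f 31 32 19
f 3 15 39
f 15 5 40
f 39 40 12
f 15 40 39
f 7 20 36
f 20 3 35
f 36 35 11
f 20 35 36
f 9 27 28
f 27 7 24
f 28 24 8
f 27 24 28
f 10 33 29
f 33 9 25
f 29 25 2
f 33 25 29
f 44 43 47
f 44 47 45
f 45 47 48
f 45 48 46
f 47 43 49
f 47 49 48
f 48 49 50
f 48 50 46
f 49 43 51
f 49 51 50
f 50 51 52
f 50 52 46
f 51 43 53
f 51 53 52
f 52 53 54
f 52 54 46
f 53 43 55
f 53 55 54
f 54 55 56
f 54 56 46
f 55 43 57
f 55 57 56
f 56 57 58
f 56 58 46
f 57 43 59
f 57 59 58
f 58 59 60
f 58 60 46
f 59 43 61
f 59 61 60
f 60 61 62
f 60 62 46
f 61 43 63
f 61 63 62
f 62 63 64
f 62 64 46
f 63 43 65
f 63 65 64
f 64 65 66
f 64 66 46
f 65 43 67
f 65 67 66
f 66 67 68
f 66 68 46
f 67 43 69
f 67 69 68
f 68 69 70
f 68 70 46
f 69 43 71
f 69 71 70
f 70 71 72
f 70 72 46
f 71 43 73
f 71 73 72
f 72 73 74
f 72 74 46
f 73 43 44
f 73 44 74
f 74 44 45
f 74 45 46
f 76 75 79
f 76 79 77
f 77 79 80
f 77 80 78
f 79 75 81
f 79 81 80
f 80 81 82
f 80 82 78
f 81 75 83
f 81 83 82
f 82 83 84
f 82 84 78
f 83 75 85
f 83 85 84
f 84 85 86
f 84 86 78
f 85 75 87
f 85 87 86
f 86 87 88
f 86 88 78
f 87 75 89
f 87 89 88
f 88 89 90
f 88 90 78
f 89 75 91
f 89 91 90
f 90 91 92
f 90 92 78
f 91 75 93
f 91 93 92
f 92 93 94
f 92 94 78
f 93 75 95
f 93 95 94
f 94 95 96
f 94 96 78
f 95 75 97
f 95 97 96
f 96 97 98
f 96 98 78
f 97 75 99
f 97 99 98
f 98 99 100
f 98 100 78
f 99 75 101
f 99 101 100
f 100 101 102
f 100 102 78
f 101 75 103
f 101 103 102
f 102 103 104
f 102 104 78
f 103 75 105
f 103 105 104
f 104 105 106
f 104 106 78
f 105 75 107
f 105 107 106
f 106 107 108
f 106 108 78
f 107 75 76
f 107 76 108
f 108 76 77
f 108 77 78
f 110 112 109
f 113 110 109
f 109 112 111
f 111 113 109
f 110 116 112
f 114 110 113
f 114 116 110
f 112 116 111
f 115 113 111
f 111 116 115
f 115 114 113
f 116 114 115



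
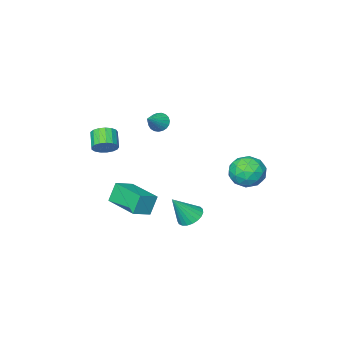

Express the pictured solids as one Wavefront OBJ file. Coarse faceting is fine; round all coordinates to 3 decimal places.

v 0.63 -2.064 1.376
v 0.968 -2.433 1.104
v 1.57 -1.696 2.044
v 0.988 -2.239 0.969
v 0.946 -2.015 0.904
v 0.849 -1.799 0.922
v 0.714 -1.629 1.018
v 0.565 -1.535 1.175
v 0.427 -1.531 1.368
v 0.324 -1.62 1.562
v 0.274 -1.786 1.724
v 0.286 -2 1.826
v 0.357 -2.225 1.85
v 0.475 -2.422 1.792
v 0.62 -2.557 1.663
v 0.767 -2.607 1.483
v 0.89 -2.563 1.286
v 3.197 -2.798 0.152
v 3.467 -3.259 -0.218
v 3.053 -3.964 0.359
v 2.783 -3.502 0.728
v 3.681 -3.205 0.002
v 3.267 -3.909 0.578
v 3.784 -3.058 0.255
v 3.37 -3.762 0.832
v 3.752 -2.851 0.486
v 3.338 -3.555 1.062
v 3.593 -2.632 0.639
v 3.179 -3.336 1.216
v 3.344 -2.451 0.681
v 2.93 -3.155 1.258
v 3.061 -2.349 0.602
v 2.647 -3.054 1.178
v 2.809 -2.351 0.419
v 2.395 -3.055 0.996
v 2.646 -2.454 0.176
v 2.232 -3.159 0.752
v 2.609 -2.637 -0.074
v 2.195 -3.341 0.503
v 2.707 -2.856 -0.271
v 2.293 -3.561 0.305
v 2.917 -3.062 -0.372
v 2.503 -3.767 0.204
v 3.192 -3.208 -0.353
v 2.778 -3.912 0.224
v 2.694 -1.9 -3.252
v 2.257 -1.924 -2.221
v 2.619 0.009 -3.238
v 2.182 -0.016 -2.207
v 3.678 -1.864 -2.833
v 3.241 -1.889 -1.802
v 3.603 0.044 -2.819
v 3.166 0.02 -1.788
v -0.992 3.758 0.073
v -0.363 3.588 -0.613
v -1.157 2.252 0.293
v -0.528 2.082 -0.393
v -0.245 2.468 0.424
v -0.143 3.399 0.287
v -1.377 2.441 -0.607
v -1.275 3.372 -0.744
v -0.6 2.774 -1.034
v 0.099 2.791 -0.396
v -1.619 3.049 0.076
v -0.92 3.066 0.714
v -0.663 3.805 -0.29
v -0.857 2.035 -0.03
v -0.691 2.262 0.45
v -0.321 2.162 0.046
v -0.534 3.694 0.24
v -0.164 3.594 -0.164
v -0.095 2.936 0.446
v -1.356 2.246 -0.156
v -0.986 2.146 -0.56
v -1.199 3.678 -0.366
v -0.829 3.578 -0.77
v -1.425 2.904 -0.766
v -0.433 3.227 -0.94
v -0.53 2.342 -0.81
v -1.029 2.553 -0.937
v -0.969 3.1 -1.017
v -0.022 3.237 -0.565
v -0.119 2.352 -0.436
v 0.047 2.579 0.044
v 0.107 3.126 -0.036
v -0.161 2.759 -0.812
v -1.401 3.488 0.116
v -1.498 2.603 0.245
v -1.627 2.714 -0.284
v -1.567 3.261 -0.364
v -0.99 3.498 0.49
v -1.087 2.613 0.62
v -0.551 2.74 0.697
v -0.491 3.287 0.617
v -1.359 3.081 0.492
v 1.581 1.723 -2.86
v 2.144 1.606 -3.259
v 2.439 1.477 -1.58
v 2.16 1.894 -3.215
v 2.076 2.151 -3.109
v 1.906 2.335 -2.96
v 1.681 2.413 -2.793
v 1.438 2.372 -2.638
v 1.219 2.218 -2.522
v 1.064 1.979 -2.463
v 0.998 1.696 -2.474
v 1.032 1.418 -2.551
v 1.162 1.192 -2.681
v 1.364 1.058 -2.842
v 1.603 1.039 -3.007
v 1.839 1.139 -3.146
v 2.03 1.34 -3.235
f 2 1 4
f 2 4 3
f 4 1 5
f 4 5 3
f 5 1 6
f 5 6 3
f 6 1 7
f 6 7 3
f 7 1 8
f 7 8 3
f 8 1 9
f 8 9 3
f 9 1 10
f 9 10 3
f 10 1 11
f 10 11 3
f 11 1 12
f 11 12 3
f 12 1 13
f 12 13 3
f 13 1 14
f 13 14 3
f 14 1 15
f 14 15 3
f 15 1 16
f 15 16 3
f 16 1 17
f 16 17 3
f 17 1 2
f 17 2 3
f 19 18 22
f 19 22 20
f 20 22 23
f 20 23 21
f 22 18 24
f 22 24 23
f 23 24 25
f 23 25 21
f 24 18 26
f 24 26 25
f 25 26 27
f 25 27 21
f 26 18 28
f 26 28 27
f 27 28 29
f 27 29 21
f 28 18 30
f 28 30 29
f 29 30 31
f 29 31 21
f 30 18 32
f 30 32 31
f 31 32 33
f 31 33 21
f 32 18 34
f 32 34 33
f 33 34 35
f 33 35 21
f 34 18 36
f 34 36 35
f 35 36 37
f 35 37 21
f 36 18 38
f 36 38 37
f 37 38 39
f 37 39 21
f 38 18 40
f 38 40 39
f 39 40 41
f 39 41 21
f 40 18 42
f 40 42 41
f 41 42 43
f 41 43 21
f 42 18 44
f 42 44 43
f 43 44 45
f 43 45 21
f 44 18 19
f 44 19 45
f 45 19 20
f 45 20 21
f 47 49 46
f 50 47 46
f 46 49 48
f 48 50 46
f 47 53 49
f 51 47 50
f 51 53 47
f 49 53 48
f 52 50 48
f 48 53 52
f 52 51 50
f 53 51 52
f 54 91 70
f 91 65 94
f 70 94 59
f 91 94 70
f 54 70 66
f 70 59 71
f 66 71 55
f 70 71 66
f 54 66 75
f 66 55 76
f 75 76 61
f 66 76 75
f 54 75 87
f 75 61 90
f 87 90 64
f 75 90 87
f 54 87 91
f 87 64 95
f 91 95 65
f 87 95 91
f 55 71 82
f 71 59 85
f 82 85 63
f 71 85 82
f 59 94 72
f 94 65 93
f 72 93 58
f 94 93 72
f 65 95 92
f 95 64 88
f 92 88 56
f 95 88 92
f 64 90 89
f 90 61 77
f 89 77 60
f 90 77 89
f 61 76 81
f 76 55 78
f 81 78 62
f 76 78 81
f 57 83 69
f 83 63 84
f 69 84 58
f 83 84 69
f 57 69 67
f 69 58 68
f 67 68 56
f 69 68 67
f 57 67 74
f 67 56 73
f 74 73 60
f 67 73 74
f 57 74 79
f 74 60 80
f 79 80 62
f 74 80 79
f 57 79 83
f 79 62 86
f 83 86 63
f 79 86 83
f 58 84 72
f 84 63 85
f 72 85 59
f 84 85 72
f 56 68 92
f 68 58 93
f 92 93 65
f 68 93 92
f 60 73 89
f 73 56 88
f 89 88 64
f 73 88 89
f 62 80 81
f 80 60 77
f 81 77 61
f 80 77 81
f 63 86 82
f 86 62 78
f 82 78 55
f 86 78 82
f 97 96 99
f 97 99 98
f 99 96 100
f 99 100 98
f 100 96 101
f 100 101 98
f 101 96 102
f 101 102 98
f 102 96 103
f 102 103 98
f 103 96 104
f 103 104 98
f 104 96 105
f 104 105 98
f 105 96 106
f 105 106 98
f 106 96 107
f 106 107 98
f 107 96 108
f 107 108 98
f 108 96 109
f 108 109 98
f 109 96 110
f 109 110 98
f 110 96 111
f 110 111 98
f 111 96 112
f 111 112 98
f 112 96 97
f 112 97 98



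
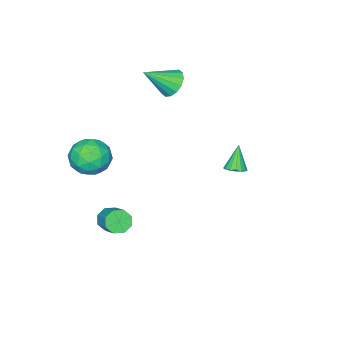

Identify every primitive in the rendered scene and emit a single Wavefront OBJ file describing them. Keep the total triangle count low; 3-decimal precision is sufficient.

v -1.404 3.647 1.765
v -1.038 3.962 2.007
v -1.956 3.373 2.955
v -1.233 4.123 1.954
v -1.467 4.175 1.857
v -1.687 4.106 1.74
v -1.842 3.932 1.628
v -1.896 3.693 1.547
v -1.838 3.443 1.517
v -1.68 3.24 1.543
v -1.46 3.13 1.62
v -1.226 3.138 1.73
v -1.033 3.264 1.849
v -0.925 3.477 1.948
v -0.927 3.729 2.005
v 1.459 -1.334 -2.778
v 1.929 -1.226 -3.243
v 2.432 -0.239 -2.507
v 1.961 -0.346 -2.042
v 1.505 -0.949 -3.325
v 2.008 0.038 -2.589
v 1.054 -0.897 -3.087
v 1.557 0.09 -2.351
v 0.84 -1.101 -2.667
v 1.343 -0.114 -1.931
v 0.988 -1.441 -2.313
v 1.491 -0.454 -1.577
v 1.412 -1.718 -2.231
v 1.915 -0.731 -1.495
v 1.863 -1.77 -2.469
v 2.366 -0.783 -1.733
v 2.077 -1.566 -2.889
v 2.58 -0.579 -2.153
v -4.38 -2.662 2.802
v -3.971 -2.963 2.134
v -3.18 -3.418 3.878
v -3.792 -2.573 2.209
v -3.772 -2.208 2.443
v -3.914 -1.964 2.773
v -4.181 -1.907 3.112
v -4.502 -2.052 3.367
v -4.789 -2.361 3.471
v -4.968 -2.75 3.396
v -4.988 -3.116 3.162
v -4.846 -3.36 2.831
v -4.579 -3.417 2.493
v -4.258 -3.272 2.238
v 1.481 -1.313 1.418
v 2.443 -1.681 1.12
v 0.877 -2.939 1.48
v 1.839 -3.307 1.182
v 1.71 -2.869 2.152
v 2.083 -1.864 2.114
v 1.237 -2.756 0.486
v 1.61 -1.751 0.448
v 2.292 -2.573 0.544
v 2.585 -2.643 1.573
v 0.735 -1.977 1.027
v 1.028 -2.047 2.056
v 2.015 -1.354 1.264
v 1.305 -3.266 1.336
v 1.229 -3.008 1.907
v 1.795 -3.225 1.731
v 1.804 -1.462 1.848
v 2.369 -1.678 1.672
v 1.938 -2.376 2.279
v 0.951 -2.942 0.928
v 1.516 -3.158 0.752
v 1.525 -1.395 0.869
v 2.091 -1.612 0.693
v 1.382 -2.244 0.321
v 2.492 -2.095 0.75
v 2.137 -3.051 0.786
v 1.783 -2.727 0.377
v 2.002 -2.136 0.355
v 2.664 -2.136 1.355
v 2.309 -3.092 1.391
v 2.233 -2.834 1.961
v 2.452 -2.244 1.939
v 2.575 -2.661 1.016
v 1.011 -1.528 1.209
v 0.656 -2.484 1.245
v 0.868 -2.376 0.661
v 1.087 -1.786 0.639
v 1.183 -1.569 1.814
v 0.828 -2.525 1.85
v 1.318 -2.484 2.245
v 1.537 -1.893 2.223
v 0.745 -1.959 1.584
f 2 1 4
f 2 4 3
f 4 1 5
f 4 5 3
f 5 1 6
f 5 6 3
f 6 1 7
f 6 7 3
f 7 1 8
f 7 8 3
f 8 1 9
f 8 9 3
f 9 1 10
f 9 10 3
f 10 1 11
f 10 11 3
f 11 1 12
f 11 12 3
f 12 1 13
f 12 13 3
f 13 1 14
f 13 14 3
f 14 1 15
f 14 15 3
f 15 1 2
f 15 2 3
f 17 16 20
f 17 20 18
f 18 20 21
f 18 21 19
f 20 16 22
f 20 22 21
f 21 22 23
f 21 23 19
f 22 16 24
f 22 24 23
f 23 24 25
f 23 25 19
f 24 16 26
f 24 26 25
f 25 26 27
f 25 27 19
f 26 16 28
f 26 28 27
f 27 28 29
f 27 29 19
f 28 16 30
f 28 30 29
f 29 30 31
f 29 31 19
f 30 16 32
f 30 32 31
f 31 32 33
f 31 33 19
f 32 16 17
f 32 17 33
f 33 17 18
f 33 18 19
f 35 34 37
f 35 37 36
f 37 34 38
f 37 38 36
f 38 34 39
f 38 39 36
f 39 34 40
f 39 40 36
f 40 34 41
f 40 41 36
f 41 34 42
f 41 42 36
f 42 34 43
f 42 43 36
f 43 34 44
f 43 44 36
f 44 34 45
f 44 45 36
f 45 34 46
f 45 46 36
f 46 34 47
f 46 47 36
f 47 34 35
f 47 35 36
f 48 85 64
f 85 59 88
f 64 88 53
f 85 88 64
f 48 64 60
f 64 53 65
f 60 65 49
f 64 65 60
f 48 60 69
f 60 49 70
f 69 70 55
f 60 70 69
f 48 69 81
f 69 55 84
f 81 84 58
f 69 84 81
f 48 81 85
f 81 58 89
f 85 89 59
f 81 89 85
f 49 65 76
f 65 53 79
f 76 79 57
f 65 79 76
f 53 88 66
f 88 59 87
f 66 87 52
f 88 87 66
f 59 89 86
f 89 58 82
f 86 82 50
f 89 82 86
f 58 84 83
f 84 55 71
f 83 71 54
f 84 71 83
f 55 70 75
f 70 49 72
f 75 72 56
f 70 72 75
f 51 77 63
f 77 57 78
f 63 78 52
f 77 78 63
f 51 63 61
f 63 52 62
f 61 62 50
f 63 62 61
f 51 61 68
f 61 50 67
f 68 67 54
f 61 67 68
f 51 68 73
f 68 54 74
f 73 74 56
f 68 74 73
f 51 73 77
f 73 56 80
f 77 80 57
f 73 80 77
f 52 78 66
f 78 57 79
f 66 79 53
f 78 79 66
f 50 62 86
f 62 52 87
f 86 87 59
f 62 87 86
f 54 67 83
f 67 50 82
f 83 82 58
f 67 82 83
f 56 74 75
f 74 54 71
f 75 71 55
f 74 71 75
f 57 80 76
f 80 56 72
f 76 72 49
f 80 72 76



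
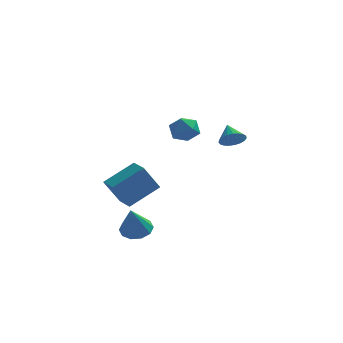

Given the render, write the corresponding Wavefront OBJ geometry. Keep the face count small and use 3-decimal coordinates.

v -2.973 -0.777 -2.124
v -1.433 0.32 -1.038
v -3.671 0.303 -2.225
v -2.132 1.399 -1.138
v -2.128 -0.379 -3.722
v -0.589 0.717 -2.635
v -2.827 0.7 -3.822
v -1.287 1.797 -2.736
v -0.427 3.325 1.056
v 0.199 3.983 1.388
v 0.701 2.697 0.172
v 1.327 3.355 0.504
v 0.992 2.666 1.094
v 0.294 3.055 1.641
v 0.606 3.625 -0.081
v -0.092 4.014 0.466
v 0.838 4.169 0.685
v 1.076 3.576 1.411
v -0.176 3.104 0.149
v 0.062 2.511 0.875
v 3.812 -4.269 3.248
v 4.178 -3.786 2.824
v 3.448 -3.391 3.932
v 3.903 -3.794 2.688
v 3.611 -3.885 2.648
v 3.355 -4.042 2.713
v 3.177 -4.238 2.87
v 3.109 -4.439 3.093
v 3.163 -4.611 3.342
v 3.329 -4.724 3.575
v 3.579 -4.758 3.752
v 3.869 -4.707 3.842
v 4.149 -4.581 3.829
v 4.371 -4.4 3.715
v 4.496 -4.197 3.521
v 4.503 -4.006 3.28
v 4.391 -3.861 3.033
v -1.557 -1.794 -4.691
v -0.737 -2.231 -4.833
v -1.723 -2.686 -2.909
v -0.627 -1.725 -4.569
v -0.872 -1.245 -4.352
v -1.379 -0.975 -4.264
v -1.953 -1.017 -4.339
v -2.376 -1.356 -4.549
v -2.486 -1.862 -4.812
v -2.241 -2.342 -5.03
v -1.734 -2.612 -5.118
v -1.16 -2.57 -5.043
f 2 4 1
f 5 2 1
f 1 4 3
f 3 5 1
f 2 8 4
f 6 2 5
f 6 8 2
f 4 8 3
f 7 5 3
f 3 8 7
f 7 6 5
f 8 6 7
f 9 20 14
f 9 14 10
f 9 10 16
f 9 16 19
f 9 19 20
f 10 14 18
f 14 20 13
f 20 19 11
f 19 16 15
f 16 10 17
f 12 18 13
f 12 13 11
f 12 11 15
f 12 15 17
f 12 17 18
f 13 18 14
f 11 13 20
f 15 11 19
f 17 15 16
f 18 17 10
f 22 21 24
f 22 24 23
f 24 21 25
f 24 25 23
f 25 21 26
f 25 26 23
f 26 21 27
f 26 27 23
f 27 21 28
f 27 28 23
f 28 21 29
f 28 29 23
f 29 21 30
f 29 30 23
f 30 21 31
f 30 31 23
f 31 21 32
f 31 32 23
f 32 21 33
f 32 33 23
f 33 21 34
f 33 34 23
f 34 21 35
f 34 35 23
f 35 21 36
f 35 36 23
f 36 21 37
f 36 37 23
f 37 21 22
f 37 22 23
f 39 38 41
f 39 41 40
f 41 38 42
f 41 42 40
f 42 38 43
f 42 43 40
f 43 38 44
f 43 44 40
f 44 38 45
f 44 45 40
f 45 38 46
f 45 46 40
f 46 38 47
f 46 47 40
f 47 38 48
f 47 48 40
f 48 38 49
f 48 49 40
f 49 38 39
f 49 39 40



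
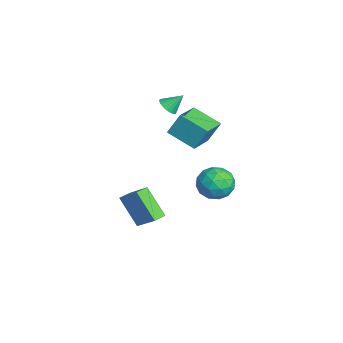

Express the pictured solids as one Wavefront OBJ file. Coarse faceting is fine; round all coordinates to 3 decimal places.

v -1.924 -2.617 2.604
v -1.836 -1.913 3.96
v -3.431 -1.583 2.165
v -3.343 -0.879 3.52
v -0.817 -1.321 1.86
v -0.729 -0.617 3.215
v -2.324 -0.287 1.42
v -2.236 0.417 2.776
v -3.622 -4.452 -3.302
v -2.503 -3.638 -2.151
v -2.498 -3.638 -4.97
v -1.379 -2.824 -3.819
v -3.141 -5.116 -3.301
v -2.022 -4.302 -2.15
v -2.017 -4.302 -4.969
v -0.898 -3.488 -3.818
v -3.945 -2.226 3.382
v -3.39 -2.003 3.103
v -3.855 -1.374 4.238
v -3.581 -1.855 2.975
v -3.836 -1.77 2.917
v -4.109 -1.764 2.94
v -4.354 -1.838 3.04
v -4.529 -1.979 3.198
v -4.602 -2.163 3.388
v -4.561 -2.357 3.578
v -4.414 -2.529 3.733
v -4.186 -2.648 3.828
v -3.916 -2.694 3.846
v -3.651 -2.66 3.784
v -3.437 -2.55 3.652
v -3.31 -2.384 3.474
v -3.294 -2.19 3.279
v -1.405 -0.235 -0.162
v -0.814 0.74 -0.357
v -0.466 -1.08 -1.543
v 0.125 -0.105 -1.738
v 0.303 -0.705 -0.765
v -0.277 -0.183 0.088
v -1.003 -0.157 -1.988
v -1.583 0.365 -1.135
v -0.566 0.788 -1.485
v 0.242 0.45 -0.729
v -1.522 -0.79 -1.171
v -0.714 -1.128 -0.415
v -1.192 0.326 -0.138
v -0.088 -0.666 -1.762
v 0.017 -1.019 -1.19
v 0.364 -0.446 -1.304
v -0.876 -0.216 0.123
v -0.529 0.357 0.009
v 0.128 -0.492 -0.231
v -0.751 -0.697 -1.909
v -0.404 -0.124 -2.023
v -1.644 0.106 -0.596
v -1.297 0.679 -0.71
v -1.408 0.152 -1.669
v -0.699 0.928 -0.916
v -0.147 0.432 -1.728
v -0.81 0.401 -1.875
v -1.151 0.707 -1.373
v -0.224 0.729 -0.472
v 0.328 0.233 -1.283
v 0.433 -0.12 -0.712
v 0.092 0.187 -0.21
v -0.078 0.757 -1.135
v -1.608 -0.573 -0.617
v -1.056 -1.069 -1.428
v -1.372 -0.527 -1.69
v -1.713 -0.22 -1.188
v -1.133 -0.772 -0.172
v -0.581 -1.268 -0.984
v -0.129 -1.047 -0.527
v -0.47 -0.741 -0.025
v -1.202 -1.097 -0.765
f 2 4 1
f 5 2 1
f 1 4 3
f 3 5 1
f 2 8 4
f 6 2 5
f 6 8 2
f 4 8 3
f 7 5 3
f 3 8 7
f 7 6 5
f 8 6 7
f 10 12 9
f 13 10 9
f 9 12 11
f 11 13 9
f 10 16 12
f 14 10 13
f 14 16 10
f 12 16 11
f 15 13 11
f 11 16 15
f 15 14 13
f 16 14 15
f 18 17 20
f 18 20 19
f 20 17 21
f 20 21 19
f 21 17 22
f 21 22 19
f 22 17 23
f 22 23 19
f 23 17 24
f 23 24 19
f 24 17 25
f 24 25 19
f 25 17 26
f 25 26 19
f 26 17 27
f 26 27 19
f 27 17 28
f 27 28 19
f 28 17 29
f 28 29 19
f 29 17 30
f 29 30 19
f 30 17 31
f 30 31 19
f 31 17 32
f 31 32 19
f 32 17 33
f 32 33 19
f 33 17 18
f 33 18 19
f 34 71 50
f 71 45 74
f 50 74 39
f 71 74 50
f 34 50 46
f 50 39 51
f 46 51 35
f 50 51 46
f 34 46 55
f 46 35 56
f 55 56 41
f 46 56 55
f 34 55 67
f 55 41 70
f 67 70 44
f 55 70 67
f 34 67 71
f 67 44 75
f 71 75 45
f 67 75 71
f 35 51 62
f 51 39 65
f 62 65 43
f 51 65 62
f 39 74 52
f 74 45 73
f 52 73 38
f 74 73 52
f 45 75 72
f 75 44 68
f 72 68 36
f 75 68 72
f 44 70 69
f 70 41 57
f 69 57 40
f 70 57 69
f 41 56 61
f 56 35 58
f 61 58 42
f 56 58 61
f 37 63 49
f 63 43 64
f 49 64 38
f 63 64 49
f 37 49 47
f 49 38 48
f 47 48 36
f 49 48 47
f 37 47 54
f 47 36 53
f 54 53 40
f 47 53 54
f 37 54 59
f 54 40 60
f 59 60 42
f 54 60 59
f 37 59 63
f 59 42 66
f 63 66 43
f 59 66 63
f 38 64 52
f 64 43 65
f 52 65 39
f 64 65 52
f 36 48 72
f 48 38 73
f 72 73 45
f 48 73 72
f 40 53 69
f 53 36 68
f 69 68 44
f 53 68 69
f 42 60 61
f 60 40 57
f 61 57 41
f 60 57 61
f 43 66 62
f 66 42 58
f 62 58 35
f 66 58 62



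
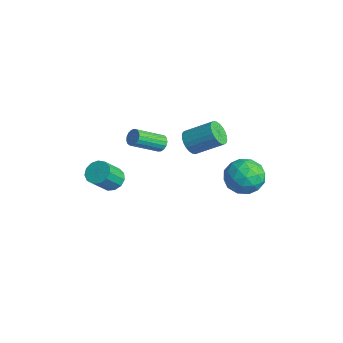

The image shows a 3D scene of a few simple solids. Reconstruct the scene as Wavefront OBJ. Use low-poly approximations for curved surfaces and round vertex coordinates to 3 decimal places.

v -0.282 -3.177 -2.812
v 0.416 -3.359 -3.157
v 0.76 -4.405 -1.914
v 0.062 -4.223 -1.568
v 0.497 -3.009 -2.885
v 0.84 -4.054 -1.642
v 0.33 -2.712 -2.59
v 0.674 -3.758 -1.347
v -0.031 -2.563 -2.364
v 0.313 -3.609 -1.121
v -0.471 -2.609 -2.281
v -0.128 -3.654 -1.038
v -0.852 -2.835 -2.366
v -0.508 -3.881 -1.123
v -1.051 -3.17 -2.593
v -0.708 -4.215 -1.35
v -1.006 -3.507 -2.889
v -0.663 -4.553 -1.646
v -0.731 -3.74 -3.16
v -0.388 -4.785 -1.917
v -0.314 -3.793 -3.321
v 0.03 -4.839 -2.078
v 0.114 -3.652 -3.32
v 0.457 -4.697 -2.077
v -0.116 1.61 -1.326
v 0.587 1.163 -1.433
v 1.559 2.443 -0.401
v 0.856 2.89 -0.294
v 0.598 1.363 -1.692
v 1.57 2.643 -0.661
v 0.501 1.601 -1.896
v 1.473 2.881 -0.864
v 0.31 1.84 -2.012
v 1.282 3.12 -0.981
v 0.054 2.044 -2.025
v 1.026 3.324 -0.993
v -0.228 2.182 -1.93
v 0.744 3.462 -0.899
v -0.493 2.233 -1.744
v 0.479 3.513 -0.713
v -0.701 2.19 -1.494
v 0.272 3.47 -0.463
v -0.819 2.057 -1.219
v 0.153 3.337 -0.187
v -0.83 1.857 -0.959
v 0.142 3.137 0.072
v -0.733 1.619 -0.756
v 0.239 2.899 0.276
v -0.542 1.38 -0.639
v 0.43 2.66 0.392
v -0.286 1.176 -0.627
v 0.686 2.456 0.405
v -0.004 1.038 -0.721
v 0.968 2.318 0.31
v 0.261 0.987 -0.907
v 1.233 2.267 0.124
v 0.468 1.03 -1.157
v 1.441 2.31 -0.126
v -0.236 -0.175 -0.829
v 0.199 -0.388 -1.13
v 0.11 -2.059 -0.072
v -0.324 -1.845 0.229
v 0.32 -0.262 -0.921
v 0.231 -1.933 0.138
v 0.314 -0.116 -0.691
v 0.225 -1.787 0.368
v 0.182 0.017 -0.492
v 0.093 -1.654 0.566
v -0.046 0.106 -0.371
v -0.134 -1.565 0.688
v -0.317 0.13 -0.355
v -0.405 -1.54 0.704
v -0.569 0.085 -0.447
v -0.658 -1.586 0.611
v -0.746 -0.019 -0.627
v -0.834 -1.69 0.431
v -0.805 -0.16 -0.854
v -0.894 -1.831 0.205
v -0.734 -0.303 -1.074
v -0.823 -1.974 -0.016
v -0.549 -0.417 -1.239
v -0.637 -2.088 -0.18
v -0.292 -0.476 -1.31
v -0.38 -2.147 -0.251
v -0.022 -0.465 -1.27
v -0.111 -2.136 -0.212
v 2.382 3.818 -2.488
v 3.368 4.157 -1.796
v 3.312 2.083 -2.964
v 4.298 2.422 -2.272
v 3.212 2.139 -1.718
v 2.638 3.211 -1.424
v 4.042 3.029 -3.336
v 3.468 4.101 -3.042
v 4.394 3.669 -2.32
v 3.881 3.119 -1.32
v 2.799 3.121 -3.44
v 2.286 2.571 -2.44
v 2.793 4.139 -2.1
v 3.887 2.101 -2.66
v 3.248 1.934 -2.334
v 3.828 2.134 -1.927
v 2.364 3.584 -1.881
v 2.944 3.783 -1.475
v 2.852 2.597 -1.429
v 3.736 2.457 -3.285
v 4.316 2.656 -2.879
v 2.852 4.106 -2.833
v 3.432 4.306 -2.426
v 3.828 3.643 -3.331
v 3.976 4.052 -2.002
v 4.523 3.033 -2.281
v 4.373 3.389 -2.907
v 4.035 4.019 -2.734
v 3.674 3.729 -1.414
v 4.221 2.709 -1.693
v 3.583 2.543 -1.368
v 3.245 3.173 -1.195
v 4.278 3.442 -1.722
v 2.459 3.531 -3.067
v 3.006 2.511 -3.346
v 3.435 3.067 -3.565
v 3.097 3.697 -3.392
v 2.157 3.207 -2.479
v 2.704 2.188 -2.758
v 2.645 2.221 -2.026
v 2.307 2.851 -1.853
v 2.402 2.798 -3.038
f 2 1 5
f 2 5 3
f 3 5 6
f 3 6 4
f 5 1 7
f 5 7 6
f 6 7 8
f 6 8 4
f 7 1 9
f 7 9 8
f 8 9 10
f 8 10 4
f 9 1 11
f 9 11 10
f 10 11 12
f 10 12 4
f 11 1 13
f 11 13 12
f 12 13 14
f 12 14 4
f 13 1 15
f 13 15 14
f 14 15 16
f 14 16 4
f 15 1 17
f 15 17 16
f 16 17 18
f 16 18 4
f 17 1 19
f 17 19 18
f 18 19 20
f 18 20 4
f 19 1 21
f 19 21 20
f 20 21 22
f 20 22 4
f 21 1 23
f 21 23 22
f 22 23 24
f 22 24 4
f 23 1 2
f 23 2 24
f 24 2 3
f 24 3 4
f 26 25 29
f 26 29 27
f 27 29 30
f 27 30 28
f 29 25 31
f 29 31 30
f 30 31 32
f 30 32 28
f 31 25 33
f 31 33 32
f 32 33 34
f 32 34 28
f 33 25 35
f 33 35 34
f 34 35 36
f 34 36 28
f 35 25 37
f 35 37 36
f 36 37 38
f 36 38 28
f 37 25 39
f 37 39 38
f 38 39 40
f 38 40 28
f 39 25 41
f 39 41 40
f 40 41 42
f 40 42 28
f 41 25 43
f 41 43 42
f 42 43 44
f 42 44 28
f 43 25 45
f 43 45 44
f 44 45 46
f 44 46 28
f 45 25 47
f 45 47 46
f 46 47 48
f 46 48 28
f 47 25 49
f 47 49 48
f 48 49 50
f 48 50 28
f 49 25 51
f 49 51 50
f 50 51 52
f 50 52 28
f 51 25 53
f 51 53 52
f 52 53 54
f 52 54 28
f 53 25 55
f 53 55 54
f 54 55 56
f 54 56 28
f 55 25 57
f 55 57 56
f 56 57 58
f 56 58 28
f 57 25 26
f 57 26 58
f 58 26 27
f 58 27 28
f 60 59 63
f 60 63 61
f 61 63 64
f 61 64 62
f 63 59 65
f 63 65 64
f 64 65 66
f 64 66 62
f 65 59 67
f 65 67 66
f 66 67 68
f 66 68 62
f 67 59 69
f 67 69 68
f 68 69 70
f 68 70 62
f 69 59 71
f 69 71 70
f 70 71 72
f 70 72 62
f 71 59 73
f 71 73 72
f 72 73 74
f 72 74 62
f 73 59 75
f 73 75 74
f 74 75 76
f 74 76 62
f 75 59 77
f 75 77 76
f 76 77 78
f 76 78 62
f 77 59 79
f 77 79 78
f 78 79 80
f 78 80 62
f 79 59 81
f 79 81 80
f 80 81 82
f 80 82 62
f 81 59 83
f 81 83 82
f 82 83 84
f 82 84 62
f 83 59 85
f 83 85 84
f 84 85 86
f 84 86 62
f 85 59 60
f 85 60 86
f 86 60 61
f 86 61 62
f 87 124 103
f 124 98 127
f 103 127 92
f 124 127 103
f 87 103 99
f 103 92 104
f 99 104 88
f 103 104 99
f 87 99 108
f 99 88 109
f 108 109 94
f 99 109 108
f 87 108 120
f 108 94 123
f 120 123 97
f 108 123 120
f 87 120 124
f 120 97 128
f 124 128 98
f 120 128 124
f 88 104 115
f 104 92 118
f 115 118 96
f 104 118 115
f 92 127 105
f 127 98 126
f 105 126 91
f 127 126 105
f 98 128 125
f 128 97 121
f 125 121 89
f 128 121 125
f 97 123 122
f 123 94 110
f 122 110 93
f 123 110 122
f 94 109 114
f 109 88 111
f 114 111 95
f 109 111 114
f 90 116 102
f 116 96 117
f 102 117 91
f 116 117 102
f 90 102 100
f 102 91 101
f 100 101 89
f 102 101 100
f 90 100 107
f 100 89 106
f 107 106 93
f 100 106 107
f 90 107 112
f 107 93 113
f 112 113 95
f 107 113 112
f 90 112 116
f 112 95 119
f 116 119 96
f 112 119 116
f 91 117 105
f 117 96 118
f 105 118 92
f 117 118 105
f 89 101 125
f 101 91 126
f 125 126 98
f 101 126 125
f 93 106 122
f 106 89 121
f 122 121 97
f 106 121 122
f 95 113 114
f 113 93 110
f 114 110 94
f 113 110 114
f 96 119 115
f 119 95 111
f 115 111 88
f 119 111 115

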